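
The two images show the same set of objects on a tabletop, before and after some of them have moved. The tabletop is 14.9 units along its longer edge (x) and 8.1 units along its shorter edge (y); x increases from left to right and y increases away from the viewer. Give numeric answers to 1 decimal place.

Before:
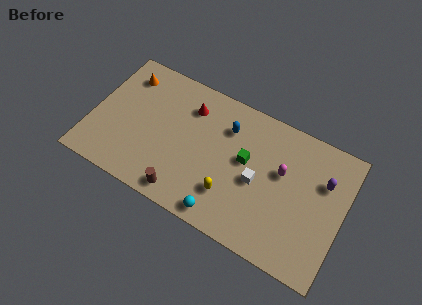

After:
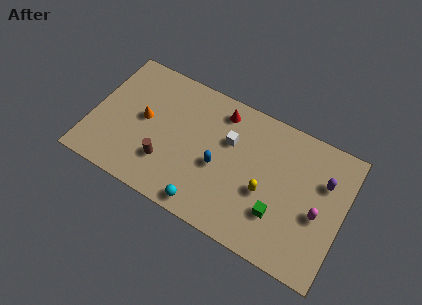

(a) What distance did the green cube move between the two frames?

3.1

From (9.1, 4.6) to (11.3, 2.4), the green cube covered √(2.2² + 2.2²) ≈ 3.1 units.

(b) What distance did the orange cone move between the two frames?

2.6

From (1.6, 6.5) to (3.0, 4.3), the orange cone covered √(1.4² + 2.2²) ≈ 2.6 units.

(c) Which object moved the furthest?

the green cube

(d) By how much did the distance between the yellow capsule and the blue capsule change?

-1.1

Before: roughly 3.9 units apart; after: 2.8. That's 1.1 units closer together.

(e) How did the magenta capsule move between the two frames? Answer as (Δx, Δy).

(2.3, -1.4)

The magenta capsule started near (11.2, 4.9) and ended near (13.5, 3.5).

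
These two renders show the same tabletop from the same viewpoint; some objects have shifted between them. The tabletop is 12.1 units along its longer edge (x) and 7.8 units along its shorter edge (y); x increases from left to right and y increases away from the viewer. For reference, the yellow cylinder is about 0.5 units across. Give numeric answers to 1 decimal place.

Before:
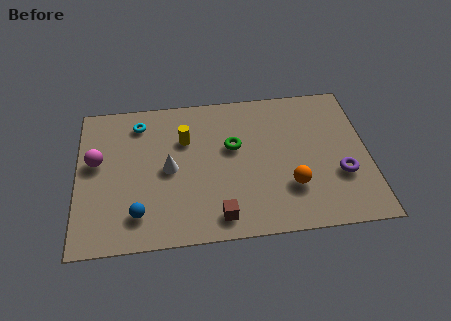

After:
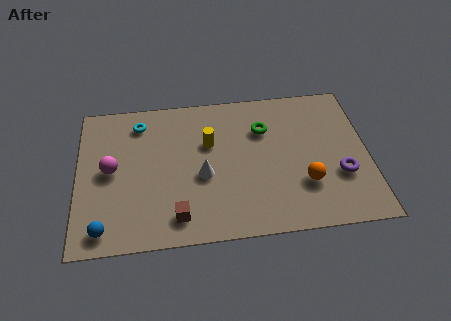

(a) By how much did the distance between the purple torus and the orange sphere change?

-0.6

They were about 2.1 units apart before and 1.5 after — 0.6 units closer together.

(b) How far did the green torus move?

1.5

The green torus was near (6.5, 4.7) before and (7.8, 5.5) after, so it travelled √(1.3² + 0.8²) ≈ 1.5 units.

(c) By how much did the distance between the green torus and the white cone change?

+0.6

They were about 2.8 units apart before and 3.4 after — 0.6 units further apart.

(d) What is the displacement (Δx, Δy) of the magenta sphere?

(0.6, -0.5)

From the two frames, the magenta sphere sits at roughly (0.8, 4.5) before and (1.4, 4.0) after.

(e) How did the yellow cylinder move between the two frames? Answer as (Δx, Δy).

(1.0, -0.3)

From the two frames, the yellow cylinder sits at roughly (4.5, 5.3) before and (5.5, 5.0) after.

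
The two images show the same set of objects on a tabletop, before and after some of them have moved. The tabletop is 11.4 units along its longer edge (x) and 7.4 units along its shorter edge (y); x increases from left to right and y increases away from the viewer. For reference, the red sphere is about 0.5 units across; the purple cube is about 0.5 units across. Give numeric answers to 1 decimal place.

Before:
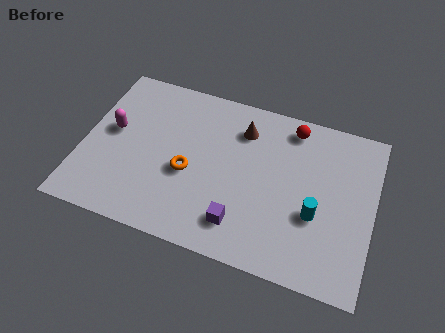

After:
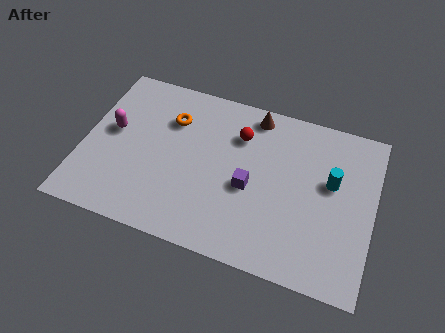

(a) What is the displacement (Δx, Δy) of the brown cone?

(0.4, 0.8)

The brown cone started near (6.1, 5.7) and ended near (6.5, 6.5).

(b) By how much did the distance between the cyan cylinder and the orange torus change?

+1.5

The distance was about 5.0 in the first image and 6.5 in the second, so they moved 1.5 units further apart.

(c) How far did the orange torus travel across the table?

2.4

From (4.2, 3.1) to (3.3, 5.3), the orange torus covered √(0.9² + 2.2²) ≈ 2.4 units.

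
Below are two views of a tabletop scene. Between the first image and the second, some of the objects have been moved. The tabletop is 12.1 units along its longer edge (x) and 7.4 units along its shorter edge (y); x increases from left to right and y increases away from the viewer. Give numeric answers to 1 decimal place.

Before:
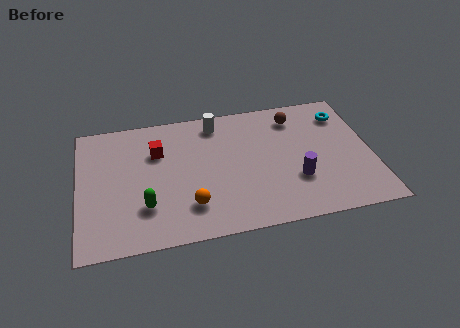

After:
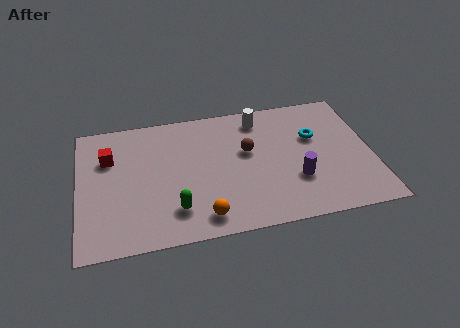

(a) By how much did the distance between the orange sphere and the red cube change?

+1.9

The distance was about 3.5 in the first image and 5.4 in the second, so they moved 1.9 units further apart.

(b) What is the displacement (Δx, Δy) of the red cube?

(-2.0, 0.0)

The red cube was at about (3.3, 5.1) and moved to about (1.3, 5.1).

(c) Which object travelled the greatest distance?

the brown sphere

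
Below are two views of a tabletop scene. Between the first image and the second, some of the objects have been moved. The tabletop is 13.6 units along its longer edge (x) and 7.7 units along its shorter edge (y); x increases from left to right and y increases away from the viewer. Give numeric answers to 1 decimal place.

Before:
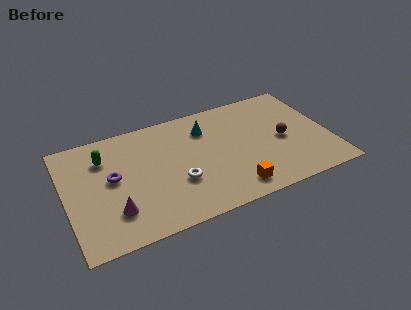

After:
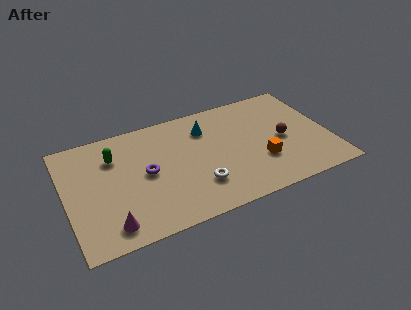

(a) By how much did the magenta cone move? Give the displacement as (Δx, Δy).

(-0.3, -0.8)

The magenta cone started near (2.3, 2.0) and ended near (2.0, 1.2).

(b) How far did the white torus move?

1.2

From (5.6, 2.7) to (6.6, 2.1), the white torus covered √(1.0² + 0.6²) ≈ 1.2 units.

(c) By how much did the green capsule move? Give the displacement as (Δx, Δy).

(0.5, -0.1)

The green capsule was at about (2.1, 5.7) and moved to about (2.6, 5.6).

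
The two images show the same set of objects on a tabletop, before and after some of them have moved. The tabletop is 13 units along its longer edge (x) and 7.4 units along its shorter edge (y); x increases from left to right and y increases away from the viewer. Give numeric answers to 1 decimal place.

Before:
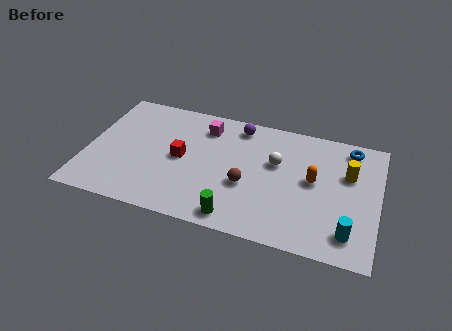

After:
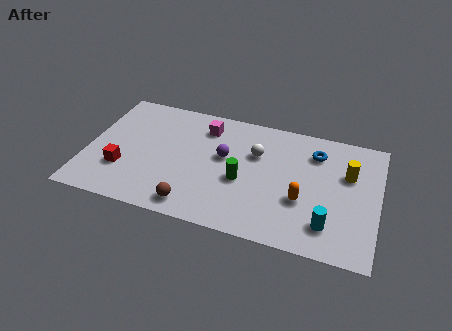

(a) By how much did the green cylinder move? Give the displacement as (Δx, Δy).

(0.1, 2.2)

The green cylinder started near (6.9, 0.9) and ended near (7.0, 3.1).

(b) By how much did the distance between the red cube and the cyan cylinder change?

+1.3

Before: roughly 7.9 units apart; after: 9.2. That's 1.3 units further apart.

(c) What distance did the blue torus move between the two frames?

1.7

The blue torus was near (11.6, 6.4) before and (10.1, 5.7) after, so it travelled √(1.5² + 0.7²) ≈ 1.7 units.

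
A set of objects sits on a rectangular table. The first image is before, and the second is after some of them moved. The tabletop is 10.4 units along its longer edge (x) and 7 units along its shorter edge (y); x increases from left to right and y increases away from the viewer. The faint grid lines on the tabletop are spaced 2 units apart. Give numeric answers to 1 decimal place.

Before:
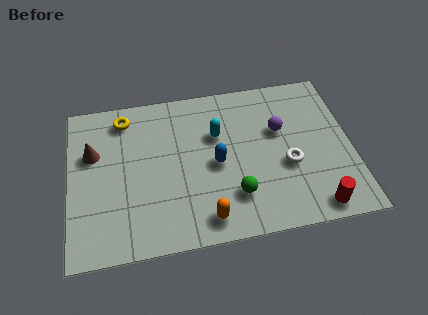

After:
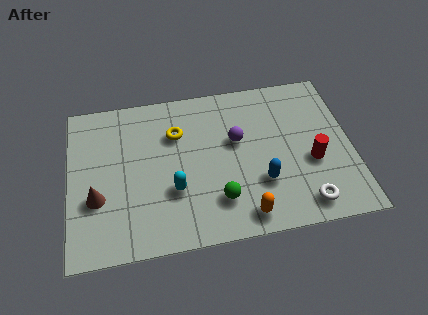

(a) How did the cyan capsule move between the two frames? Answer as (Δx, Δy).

(-1.7, -2.2)

The cyan capsule was at about (5.5, 4.6) and moved to about (3.8, 2.4).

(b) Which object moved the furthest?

the cyan capsule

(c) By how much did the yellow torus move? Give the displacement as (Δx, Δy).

(1.9, -1.0)

The yellow torus started near (2.1, 5.9) and ended near (4.0, 4.9).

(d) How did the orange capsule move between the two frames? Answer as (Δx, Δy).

(1.4, -0.1)

From the two frames, the orange capsule sits at roughly (4.9, 1.0) before and (6.3, 0.9) after.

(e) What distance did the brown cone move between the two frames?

2.0

The brown cone moved from about (0.9, 4.5) to (1.0, 2.5), a distance of √(0.1² + 2.0²) ≈ 2.0.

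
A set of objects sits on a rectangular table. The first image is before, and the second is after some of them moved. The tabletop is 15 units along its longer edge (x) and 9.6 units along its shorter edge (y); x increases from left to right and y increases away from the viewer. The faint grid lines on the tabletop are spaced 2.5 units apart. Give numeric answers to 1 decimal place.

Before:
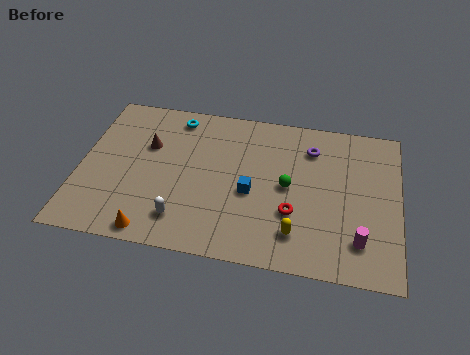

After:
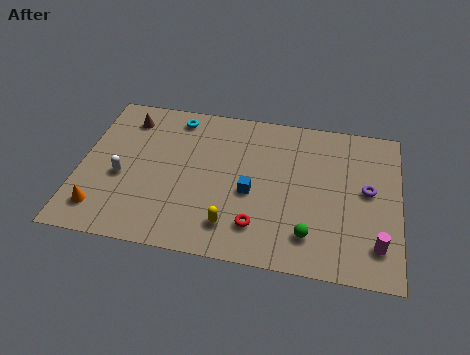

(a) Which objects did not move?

the blue cube and the cyan torus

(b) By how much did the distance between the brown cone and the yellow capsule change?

-0.4

They were about 8.3 units apart before and 7.9 after — 0.4 units closer together.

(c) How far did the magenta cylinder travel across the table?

0.8

From (13.2, 2.1) to (14.0, 2.0), the magenta cylinder covered √(0.8² + 0.1²) ≈ 0.8 units.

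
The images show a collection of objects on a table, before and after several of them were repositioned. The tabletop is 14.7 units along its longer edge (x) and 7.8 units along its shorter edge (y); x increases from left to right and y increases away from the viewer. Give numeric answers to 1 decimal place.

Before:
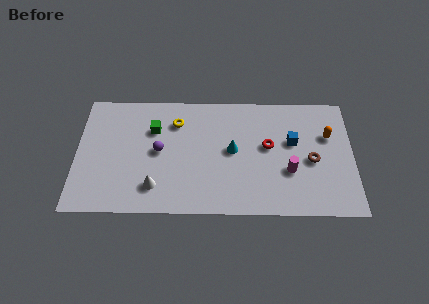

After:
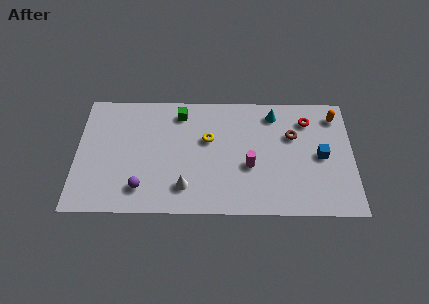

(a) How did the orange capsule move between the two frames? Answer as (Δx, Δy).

(0.4, 1.3)

The orange capsule started near (13.4, 5.1) and ended near (13.8, 6.4).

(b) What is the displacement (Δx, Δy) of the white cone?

(1.6, 0.0)

From the two frames, the white cone sits at roughly (4.2, 1.7) before and (5.8, 1.7) after.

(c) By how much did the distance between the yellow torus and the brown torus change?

-3.1

The distance was about 7.6 in the first image and 4.5 in the second, so they moved 3.1 units closer together.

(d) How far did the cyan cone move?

3.3

From (8.3, 4.1) to (10.5, 6.5), the cyan cone covered √(2.2² + 2.4²) ≈ 3.3 units.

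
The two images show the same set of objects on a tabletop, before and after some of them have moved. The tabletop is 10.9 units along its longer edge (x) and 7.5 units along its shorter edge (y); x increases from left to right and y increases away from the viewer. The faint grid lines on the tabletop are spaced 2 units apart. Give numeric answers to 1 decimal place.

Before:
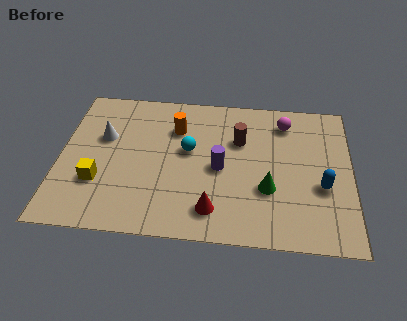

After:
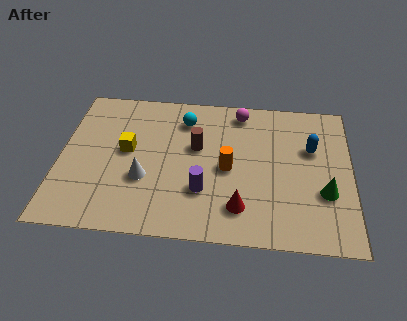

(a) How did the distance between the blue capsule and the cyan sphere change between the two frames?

-0.3

They were about 5.2 units apart before and 4.9 after — 0.3 units closer together.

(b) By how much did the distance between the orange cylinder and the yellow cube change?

-0.3

They were about 4.1 units apart before and 3.8 after — 0.3 units closer together.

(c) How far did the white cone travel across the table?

2.6

The white cone was near (1.6, 4.7) before and (3.2, 2.7) after, so it travelled √(1.6² + 2.0²) ≈ 2.6 units.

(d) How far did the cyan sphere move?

1.6

The cyan sphere moved from about (4.8, 4.3) to (4.6, 5.9), a distance of √(0.2² + 1.6²) ≈ 1.6.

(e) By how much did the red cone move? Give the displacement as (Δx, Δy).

(1.0, 0.2)

The red cone started near (5.8, 1.4) and ended near (6.8, 1.6).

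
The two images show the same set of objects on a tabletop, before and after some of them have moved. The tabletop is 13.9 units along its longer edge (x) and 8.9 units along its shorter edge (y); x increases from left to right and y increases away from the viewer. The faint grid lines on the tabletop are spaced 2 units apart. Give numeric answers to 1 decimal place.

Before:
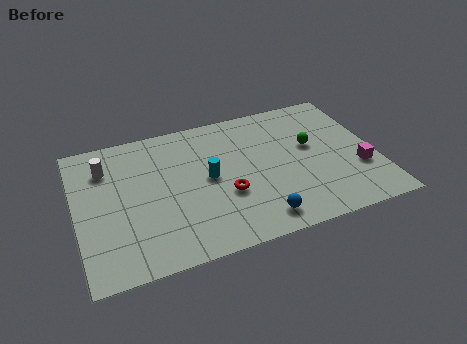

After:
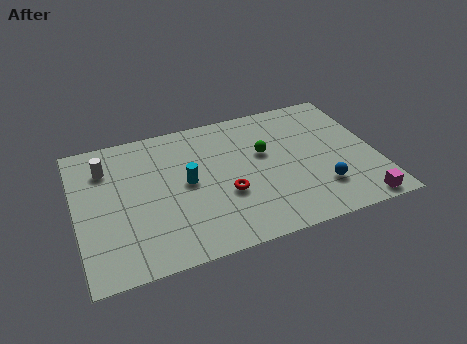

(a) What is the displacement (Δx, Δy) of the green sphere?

(-2.2, 0.2)

From the two frames, the green sphere sits at roughly (11.0, 5.2) before and (8.8, 5.4) after.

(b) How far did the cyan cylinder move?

1.0

The cyan cylinder was near (6.1, 4.6) before and (5.1, 4.6) after, so it travelled √(1.0² + 0.0²) ≈ 1.0 units.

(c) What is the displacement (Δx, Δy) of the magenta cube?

(-0.3, -2.2)

From the two frames, the magenta cube sits at roughly (13.0, 3.0) before and (12.7, 0.8) after.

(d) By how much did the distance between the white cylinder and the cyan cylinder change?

-0.9

The distance was about 5.1 in the first image and 4.2 in the second, so they moved 0.9 units closer together.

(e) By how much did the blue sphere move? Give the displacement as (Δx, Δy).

(3.0, 1.0)

The blue sphere started near (8.1, 1.3) and ended near (11.1, 2.3).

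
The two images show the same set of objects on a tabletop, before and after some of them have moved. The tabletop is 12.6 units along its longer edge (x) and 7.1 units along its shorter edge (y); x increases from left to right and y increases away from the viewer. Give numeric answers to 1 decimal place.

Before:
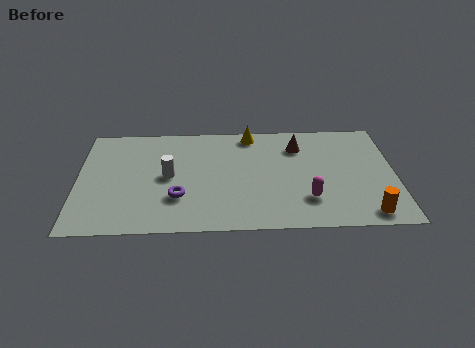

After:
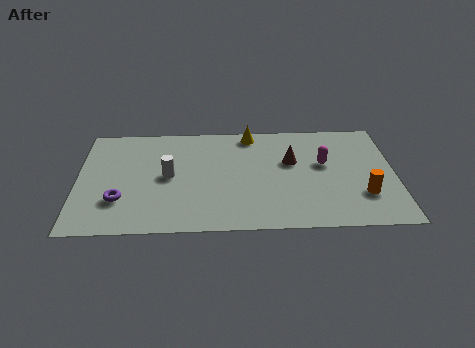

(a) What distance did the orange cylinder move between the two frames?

1.2

From (11.4, 0.9) to (11.3, 2.1), the orange cylinder covered √(0.1² + 1.2²) ≈ 1.2 units.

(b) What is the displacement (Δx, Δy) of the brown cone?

(-0.3, -1.0)

The brown cone started near (8.8, 5.4) and ended near (8.5, 4.4).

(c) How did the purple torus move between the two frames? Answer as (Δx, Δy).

(-2.3, -0.1)

The purple torus was at about (4.0, 2.2) and moved to about (1.7, 2.1).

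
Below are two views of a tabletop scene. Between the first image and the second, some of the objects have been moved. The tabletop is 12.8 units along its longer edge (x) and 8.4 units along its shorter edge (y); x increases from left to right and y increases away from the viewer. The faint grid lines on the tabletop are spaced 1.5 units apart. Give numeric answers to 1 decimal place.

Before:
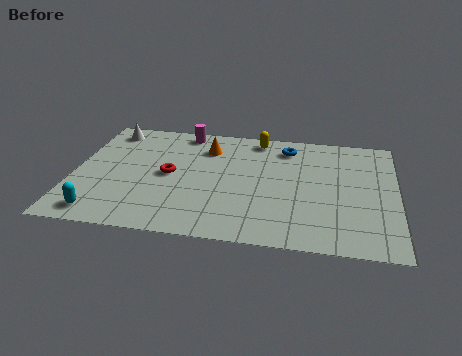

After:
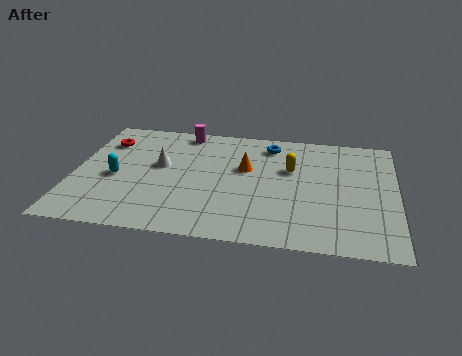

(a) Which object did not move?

the magenta cylinder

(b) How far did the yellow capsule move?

2.5

From (7.2, 7.4) to (8.6, 5.3), the yellow capsule covered √(1.4² + 2.1²) ≈ 2.5 units.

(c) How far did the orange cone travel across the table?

2.1

The orange cone moved from about (5.2, 6.4) to (6.8, 5.1), a distance of √(1.6² + 1.3²) ≈ 2.1.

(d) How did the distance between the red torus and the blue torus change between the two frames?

+1.3

The distance was about 5.3 in the first image and 6.6 in the second, so they moved 1.3 units further apart.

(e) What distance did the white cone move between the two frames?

3.3

From (1.2, 7.2) to (3.4, 4.8), the white cone covered √(2.2² + 2.4²) ≈ 3.3 units.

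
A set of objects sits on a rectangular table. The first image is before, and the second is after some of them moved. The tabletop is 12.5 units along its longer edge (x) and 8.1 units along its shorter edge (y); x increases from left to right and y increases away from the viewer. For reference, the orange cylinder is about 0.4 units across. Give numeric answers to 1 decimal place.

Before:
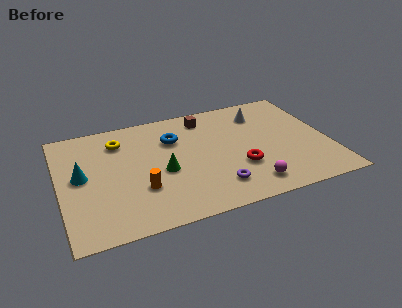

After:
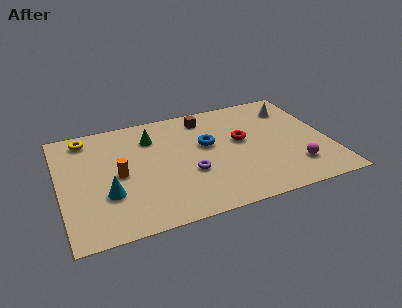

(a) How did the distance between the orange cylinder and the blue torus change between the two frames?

+0.7

The distance was about 3.6 in the first image and 4.3 in the second, so they moved 0.7 units further apart.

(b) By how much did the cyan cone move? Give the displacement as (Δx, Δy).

(1.1, -1.6)

The cyan cone was at about (1.0, 4.3) and moved to about (2.1, 2.7).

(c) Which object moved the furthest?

the green cone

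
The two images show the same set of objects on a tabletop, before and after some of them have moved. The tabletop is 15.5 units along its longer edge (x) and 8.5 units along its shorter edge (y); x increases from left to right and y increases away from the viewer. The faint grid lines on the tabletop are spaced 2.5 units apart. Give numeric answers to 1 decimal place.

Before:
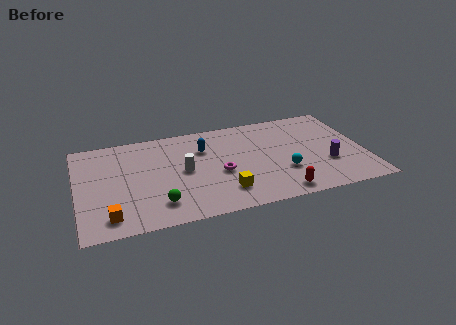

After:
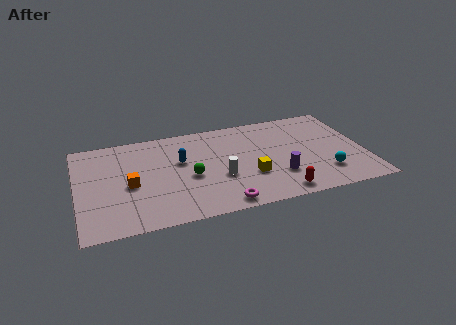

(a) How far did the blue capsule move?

1.5

The blue capsule was near (6.9, 6.0) before and (5.6, 5.2) after, so it travelled √(1.3² + 0.8²) ≈ 1.5 units.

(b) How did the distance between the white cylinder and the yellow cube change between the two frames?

-1.5

The distance was about 3.1 in the first image and 1.6 in the second, so they moved 1.5 units closer together.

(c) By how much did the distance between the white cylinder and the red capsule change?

-2.2

They were about 5.9 units apart before and 3.7 after — 2.2 units closer together.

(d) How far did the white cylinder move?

2.2

From (5.7, 4.3) to (7.6, 3.2), the white cylinder covered √(1.9² + 1.1²) ≈ 2.2 units.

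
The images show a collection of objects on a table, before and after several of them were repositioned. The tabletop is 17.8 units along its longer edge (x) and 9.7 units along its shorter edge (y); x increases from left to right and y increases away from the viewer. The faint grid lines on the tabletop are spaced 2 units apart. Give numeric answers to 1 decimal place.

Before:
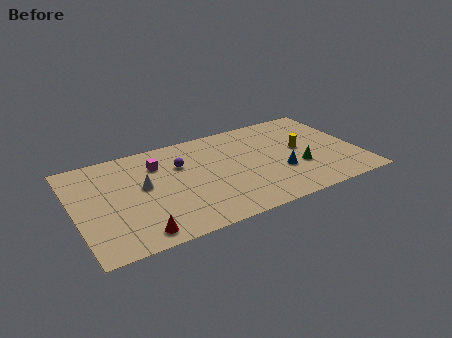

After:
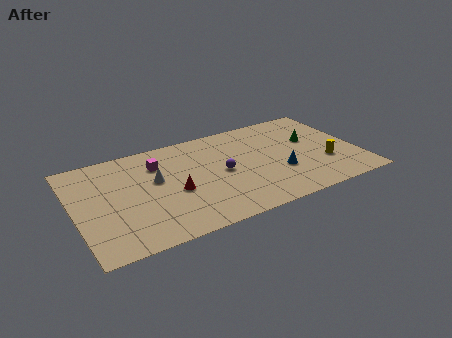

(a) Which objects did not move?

the blue cone and the magenta cube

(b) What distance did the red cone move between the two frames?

3.9

From (3.5, 1.2) to (6.1, 4.1), the red cone covered √(2.6² + 2.9²) ≈ 3.9 units.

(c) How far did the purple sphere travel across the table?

3.0

The purple sphere was near (6.8, 6.6) before and (9.2, 4.8) after, so it travelled √(2.4² + 1.8²) ≈ 3.0 units.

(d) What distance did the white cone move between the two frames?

0.9

From (4.3, 5.4) to (5.1, 5.7), the white cone covered √(0.8² + 0.3²) ≈ 0.9 units.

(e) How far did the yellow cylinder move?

2.4

The yellow cylinder was near (14.3, 5.2) before and (15.6, 3.2) after, so it travelled √(1.3² + 2.0²) ≈ 2.4 units.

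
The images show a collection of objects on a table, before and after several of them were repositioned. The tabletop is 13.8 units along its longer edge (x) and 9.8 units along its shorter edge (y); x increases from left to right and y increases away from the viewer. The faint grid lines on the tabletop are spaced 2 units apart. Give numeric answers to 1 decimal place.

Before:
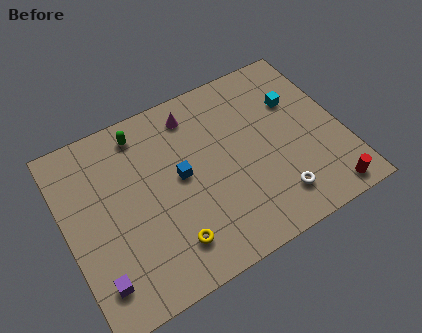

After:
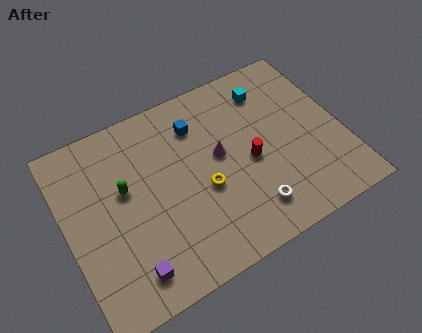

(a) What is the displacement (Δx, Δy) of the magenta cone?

(0.9, -2.8)

The magenta cone was at about (6.8, 8.2) and moved to about (7.7, 5.4).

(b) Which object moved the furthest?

the red cylinder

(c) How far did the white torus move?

1.3

The white torus moved from about (10.0, 1.9) to (8.7, 1.9), a distance of √(1.3² + 0.0²) ≈ 1.3.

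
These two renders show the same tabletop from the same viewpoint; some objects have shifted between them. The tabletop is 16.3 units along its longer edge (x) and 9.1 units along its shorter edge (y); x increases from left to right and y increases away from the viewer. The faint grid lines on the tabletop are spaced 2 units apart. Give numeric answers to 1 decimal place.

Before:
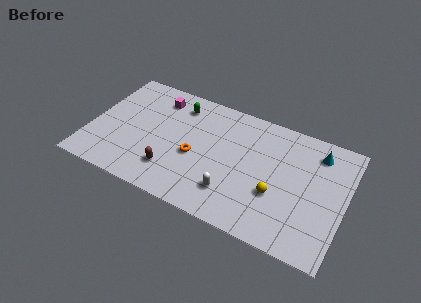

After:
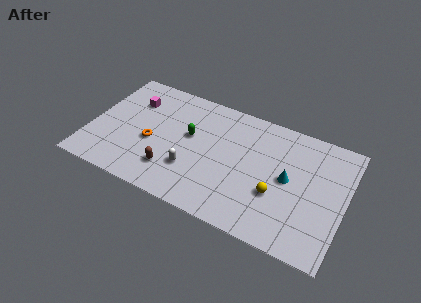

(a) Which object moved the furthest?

the cyan cone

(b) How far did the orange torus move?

2.8

The orange torus moved from about (6.8, 3.9) to (4.0, 3.8), a distance of √(2.8² + 0.1²) ≈ 2.8.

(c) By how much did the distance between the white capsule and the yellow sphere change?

+2.5

Before: roughly 2.9 units apart; after: 5.4. That's 2.5 units further apart.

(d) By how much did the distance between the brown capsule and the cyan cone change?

-2.6

Before: roughly 10.2 units apart; after: 7.6. That's 2.6 units closer together.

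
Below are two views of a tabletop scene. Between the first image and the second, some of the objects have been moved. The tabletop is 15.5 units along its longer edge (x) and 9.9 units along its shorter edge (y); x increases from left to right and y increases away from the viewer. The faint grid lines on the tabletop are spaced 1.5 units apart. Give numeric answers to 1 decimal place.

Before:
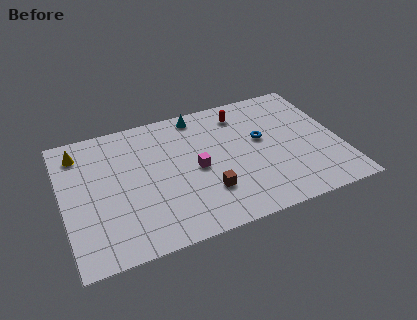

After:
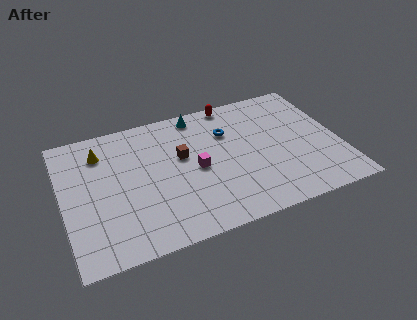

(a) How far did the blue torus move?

2.2

The blue torus moved from about (11.2, 5.7) to (9.4, 6.9), a distance of √(1.8² + 1.2²) ≈ 2.2.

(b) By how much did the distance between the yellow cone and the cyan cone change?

-1.1

Before: roughly 6.8 units apart; after: 5.7. That's 1.1 units closer together.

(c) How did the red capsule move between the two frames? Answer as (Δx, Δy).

(-0.4, 1.0)

The red capsule started near (10.3, 8.1) and ended near (9.9, 9.1).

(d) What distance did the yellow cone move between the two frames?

1.3

The yellow cone moved from about (1.1, 8.1) to (2.3, 7.7), a distance of √(1.2² + 0.4²) ≈ 1.3.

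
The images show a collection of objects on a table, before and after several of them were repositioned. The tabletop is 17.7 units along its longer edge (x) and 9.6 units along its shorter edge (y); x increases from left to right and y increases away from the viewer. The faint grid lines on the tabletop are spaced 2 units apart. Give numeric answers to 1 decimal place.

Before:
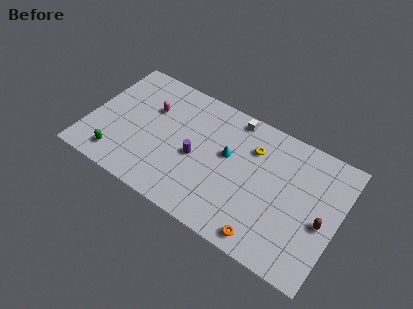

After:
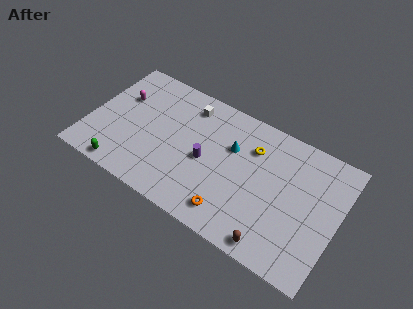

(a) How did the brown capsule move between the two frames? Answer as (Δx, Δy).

(-2.9, -3.2)

The brown capsule started near (16.7, 4.2) and ended near (13.8, 1.0).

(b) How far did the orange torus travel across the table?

2.5

The orange torus was near (13.2, 1.1) before and (10.7, 1.6) after, so it travelled √(2.5² + 0.5²) ≈ 2.5 units.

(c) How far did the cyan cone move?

0.7

The cyan cone was near (9.8, 5.6) before and (10.0, 6.3) after, so it travelled √(0.2² + 0.7²) ≈ 0.7 units.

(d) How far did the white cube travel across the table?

3.3

The white cube moved from about (9.8, 8.6) to (6.6, 7.9), a distance of √(3.2² + 0.7²) ≈ 3.3.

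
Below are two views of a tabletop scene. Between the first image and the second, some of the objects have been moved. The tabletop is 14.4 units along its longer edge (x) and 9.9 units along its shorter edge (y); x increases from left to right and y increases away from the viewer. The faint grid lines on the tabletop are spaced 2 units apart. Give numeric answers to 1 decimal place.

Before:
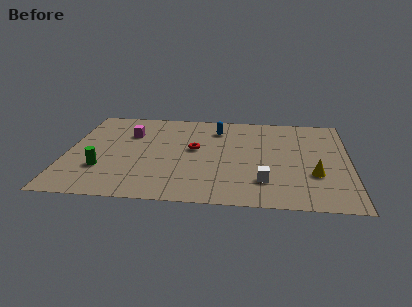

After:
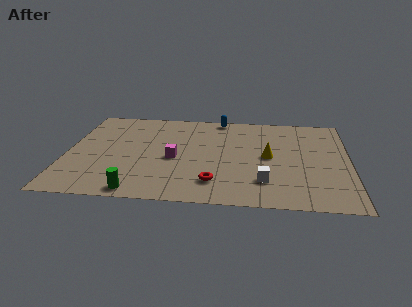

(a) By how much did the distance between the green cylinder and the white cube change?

-1.7

Before: roughly 8.2 units apart; after: 6.5. That's 1.7 units closer together.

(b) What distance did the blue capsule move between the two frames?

1.3

From (7.6, 7.8) to (7.7, 9.1), the blue capsule covered √(0.1² + 1.3²) ≈ 1.3 units.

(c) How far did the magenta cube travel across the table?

3.5

The magenta cube was near (3.1, 6.9) before and (5.5, 4.4) after, so it travelled √(2.4² + 2.5²) ≈ 3.5 units.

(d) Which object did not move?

the white cube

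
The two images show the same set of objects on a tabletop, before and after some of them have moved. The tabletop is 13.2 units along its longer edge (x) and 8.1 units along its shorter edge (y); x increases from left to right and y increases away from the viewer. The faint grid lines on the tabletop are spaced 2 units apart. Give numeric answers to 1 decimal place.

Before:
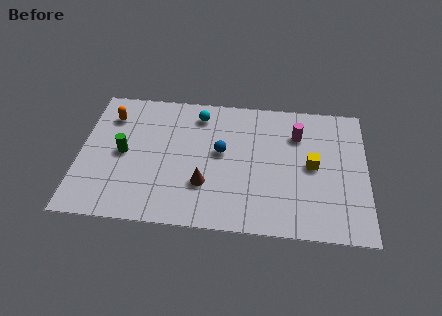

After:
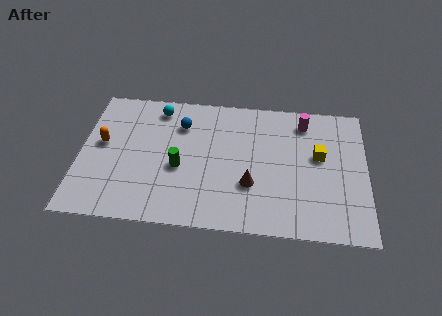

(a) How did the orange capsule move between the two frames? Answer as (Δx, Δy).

(-0.3, -1.7)

The orange capsule was at about (1.3, 6.2) and moved to about (1.0, 4.5).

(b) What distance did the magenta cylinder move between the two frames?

0.9

The magenta cylinder was near (10.0, 5.9) before and (10.3, 6.7) after, so it travelled √(0.3² + 0.8²) ≈ 0.9 units.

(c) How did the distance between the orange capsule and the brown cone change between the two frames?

+1.3

The distance was about 5.8 in the first image and 7.1 in the second, so they moved 1.3 units further apart.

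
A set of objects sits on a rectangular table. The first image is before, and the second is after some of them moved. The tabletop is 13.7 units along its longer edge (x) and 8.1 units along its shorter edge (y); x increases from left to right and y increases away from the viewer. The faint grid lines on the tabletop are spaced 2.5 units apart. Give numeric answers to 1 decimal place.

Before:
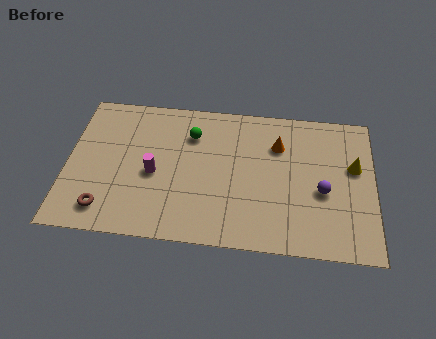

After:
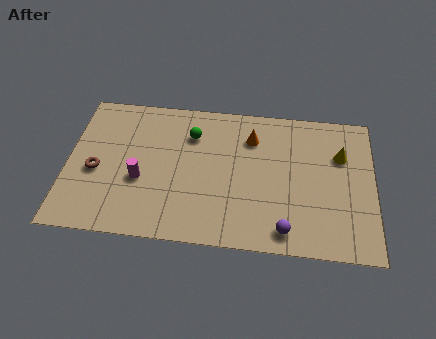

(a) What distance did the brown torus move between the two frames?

2.2

From (1.8, 1.4) to (1.3, 3.5), the brown torus covered √(0.5² + 2.1²) ≈ 2.2 units.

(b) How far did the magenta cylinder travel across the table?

0.7

The magenta cylinder moved from about (3.9, 3.6) to (3.3, 3.2), a distance of √(0.6² + 0.4²) ≈ 0.7.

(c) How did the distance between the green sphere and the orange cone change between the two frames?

-1.2

Before: roughly 3.9 units apart; after: 2.7. That's 1.2 units closer together.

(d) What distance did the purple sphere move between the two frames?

2.8

From (11.4, 3.4) to (9.8, 1.1), the purple sphere covered √(1.6² + 2.3²) ≈ 2.8 units.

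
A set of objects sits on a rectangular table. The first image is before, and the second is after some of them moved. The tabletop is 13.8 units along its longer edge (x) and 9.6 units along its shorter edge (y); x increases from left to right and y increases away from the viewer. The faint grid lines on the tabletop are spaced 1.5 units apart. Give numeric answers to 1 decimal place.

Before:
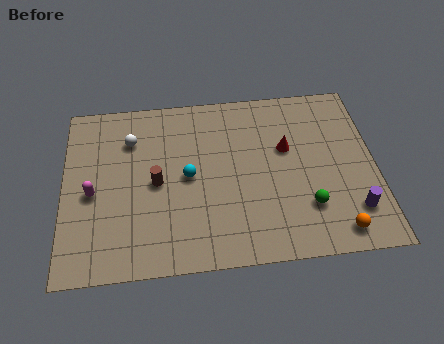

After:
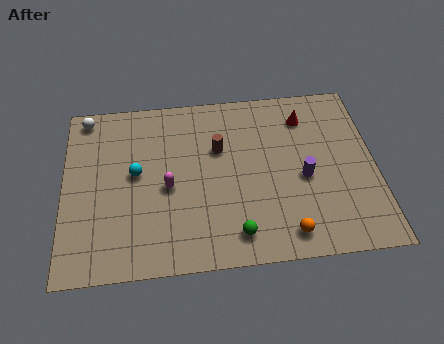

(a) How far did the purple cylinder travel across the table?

2.9

The purple cylinder was near (12.7, 2.2) before and (10.6, 4.2) after, so it travelled √(2.1² + 2.0²) ≈ 2.9 units.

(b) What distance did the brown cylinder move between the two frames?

3.2

The brown cylinder moved from about (4.1, 4.6) to (6.9, 6.2), a distance of √(2.8² + 1.6²) ≈ 3.2.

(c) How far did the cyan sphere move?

2.3

From (5.5, 4.8) to (3.2, 5.2), the cyan sphere covered √(2.3² + 0.4²) ≈ 2.3 units.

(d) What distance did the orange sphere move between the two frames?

2.2

From (11.9, 1.2) to (9.7, 1.3), the orange sphere covered √(2.2² + 0.1²) ≈ 2.2 units.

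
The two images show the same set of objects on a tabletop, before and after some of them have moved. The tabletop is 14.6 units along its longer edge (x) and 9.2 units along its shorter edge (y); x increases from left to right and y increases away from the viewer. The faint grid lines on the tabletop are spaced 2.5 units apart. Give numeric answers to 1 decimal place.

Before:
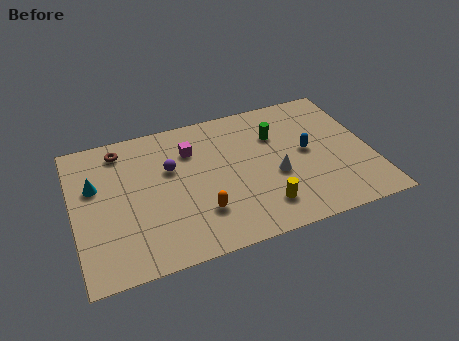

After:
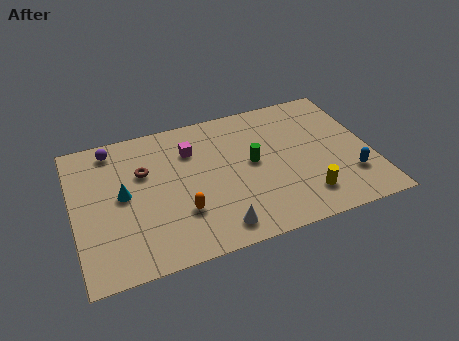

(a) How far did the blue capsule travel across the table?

3.0

The blue capsule moved from about (11.5, 4.8) to (13.4, 2.5), a distance of √(1.9² + 2.3²) ≈ 3.0.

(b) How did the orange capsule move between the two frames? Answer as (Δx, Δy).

(-0.9, 0.3)

The orange capsule was at about (6.0, 2.5) and moved to about (5.1, 2.8).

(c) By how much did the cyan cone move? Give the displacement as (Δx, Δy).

(1.3, -1.0)

The cyan cone started near (1.1, 5.8) and ended near (2.4, 4.8).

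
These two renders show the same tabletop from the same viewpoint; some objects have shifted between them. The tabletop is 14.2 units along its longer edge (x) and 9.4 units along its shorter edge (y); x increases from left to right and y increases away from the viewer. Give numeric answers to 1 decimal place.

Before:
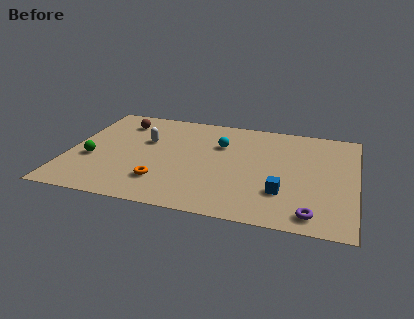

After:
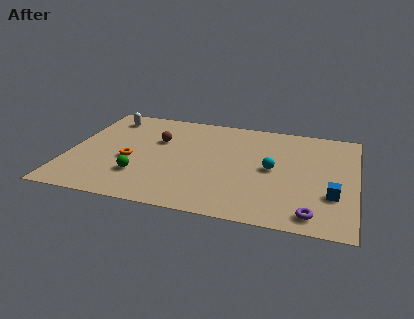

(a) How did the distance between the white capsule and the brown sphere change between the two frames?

+1.1

Before: roughly 2.1 units apart; after: 3.2. That's 1.1 units further apart.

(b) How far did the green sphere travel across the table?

2.7

From (1.2, 3.6) to (3.7, 2.6), the green sphere covered √(2.5² + 1.0²) ≈ 2.7 units.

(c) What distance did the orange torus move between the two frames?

2.3

The orange torus moved from about (4.8, 2.3) to (3.1, 3.9), a distance of √(1.7² + 1.6²) ≈ 2.3.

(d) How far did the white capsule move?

2.8

The white capsule moved from about (3.7, 5.9) to (1.6, 7.8), a distance of √(2.1² + 1.9²) ≈ 2.8.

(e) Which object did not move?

the purple torus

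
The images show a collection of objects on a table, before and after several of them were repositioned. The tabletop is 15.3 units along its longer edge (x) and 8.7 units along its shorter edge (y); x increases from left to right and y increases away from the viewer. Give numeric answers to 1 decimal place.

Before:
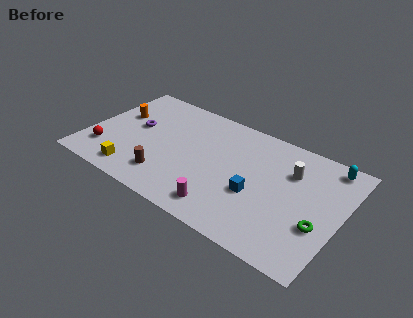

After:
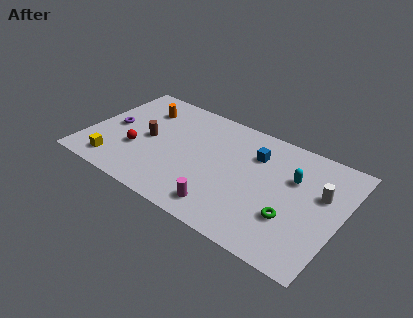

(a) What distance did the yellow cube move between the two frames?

1.2

From (3.3, 1.3) to (2.1, 1.4), the yellow cube covered √(1.2² + 0.1²) ≈ 1.2 units.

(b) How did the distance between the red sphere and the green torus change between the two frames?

-3.4

They were about 12.9 units apart before and 9.5 after — 3.4 units closer together.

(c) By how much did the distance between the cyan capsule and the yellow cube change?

-1.5

They were about 12.6 units apart before and 11.1 after — 1.5 units closer together.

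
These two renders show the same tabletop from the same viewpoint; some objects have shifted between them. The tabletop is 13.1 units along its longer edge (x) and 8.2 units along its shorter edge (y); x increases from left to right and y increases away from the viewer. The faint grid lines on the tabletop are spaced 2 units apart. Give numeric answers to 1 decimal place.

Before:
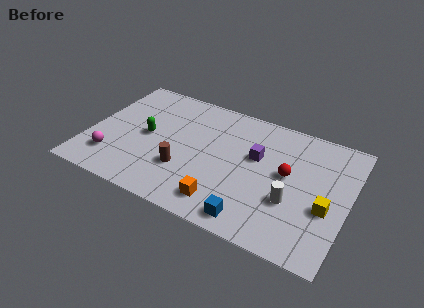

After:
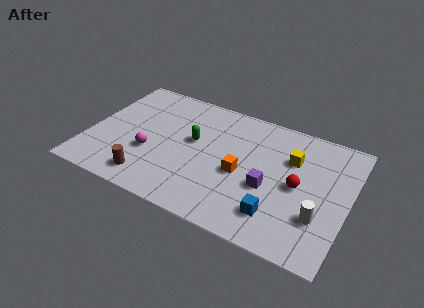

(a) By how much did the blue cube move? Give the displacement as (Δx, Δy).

(1.1, 0.8)

The blue cube was at about (8.7, 1.0) and moved to about (9.8, 1.8).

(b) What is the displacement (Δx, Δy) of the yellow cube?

(-2.0, 2.4)

From the two frames, the yellow cube sits at roughly (12.1, 3.2) before and (10.1, 5.6) after.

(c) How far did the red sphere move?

0.8

The red sphere was near (10.0, 4.5) before and (10.6, 4.0) after, so it travelled √(0.6² + 0.5²) ≈ 0.8 units.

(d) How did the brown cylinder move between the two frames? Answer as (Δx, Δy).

(-1.6, -1.3)

The brown cylinder was at about (5.0, 2.6) and moved to about (3.4, 1.3).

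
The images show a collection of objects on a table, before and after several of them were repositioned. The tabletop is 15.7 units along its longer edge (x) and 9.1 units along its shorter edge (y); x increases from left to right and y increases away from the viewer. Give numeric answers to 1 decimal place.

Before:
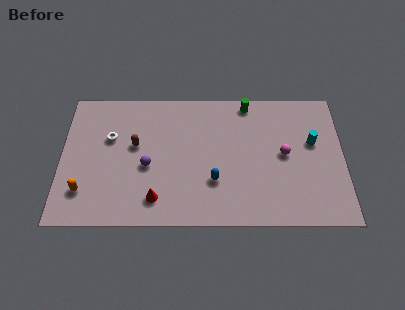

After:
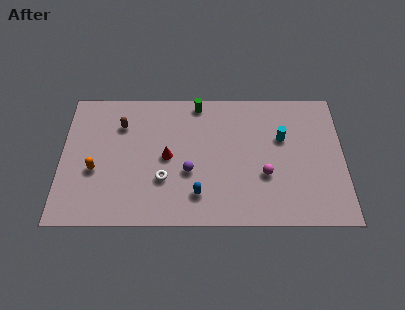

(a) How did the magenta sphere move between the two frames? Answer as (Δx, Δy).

(-1.1, -1.4)

The magenta sphere started near (12.4, 4.7) and ended near (11.3, 3.3).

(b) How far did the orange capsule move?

1.5

From (1.3, 2.2) to (1.9, 3.6), the orange capsule covered √(0.6² + 1.4²) ≈ 1.5 units.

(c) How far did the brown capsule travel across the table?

1.6

The brown capsule moved from about (4.1, 5.3) to (3.3, 6.7), a distance of √(0.8² + 1.4²) ≈ 1.6.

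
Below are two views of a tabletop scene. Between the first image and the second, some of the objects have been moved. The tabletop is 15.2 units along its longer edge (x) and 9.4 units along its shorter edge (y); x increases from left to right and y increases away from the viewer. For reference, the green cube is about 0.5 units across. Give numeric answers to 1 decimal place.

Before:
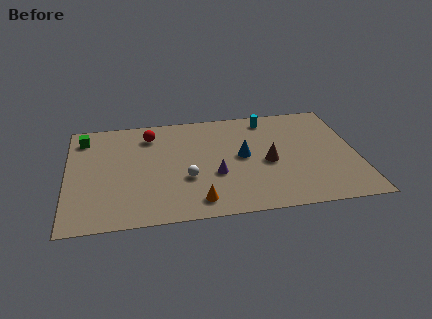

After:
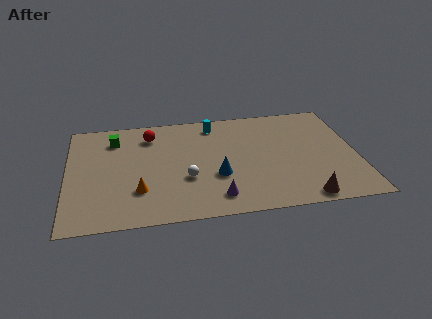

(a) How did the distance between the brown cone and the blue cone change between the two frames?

+3.6

The distance was about 1.5 in the first image and 5.1 in the second, so they moved 3.6 units further apart.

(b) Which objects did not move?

the white sphere and the red sphere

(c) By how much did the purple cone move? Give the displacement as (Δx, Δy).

(0.0, -1.9)

From the two frames, the purple cone sits at roughly (7.7, 3.5) before and (7.7, 1.6) after.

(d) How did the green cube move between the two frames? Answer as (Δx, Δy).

(1.6, -0.3)

From the two frames, the green cube sits at roughly (0.9, 7.7) before and (2.5, 7.4) after.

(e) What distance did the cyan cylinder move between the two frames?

2.9

The cyan cylinder moved from about (10.7, 8.1) to (7.8, 8.0), a distance of √(2.9² + 0.1²) ≈ 2.9.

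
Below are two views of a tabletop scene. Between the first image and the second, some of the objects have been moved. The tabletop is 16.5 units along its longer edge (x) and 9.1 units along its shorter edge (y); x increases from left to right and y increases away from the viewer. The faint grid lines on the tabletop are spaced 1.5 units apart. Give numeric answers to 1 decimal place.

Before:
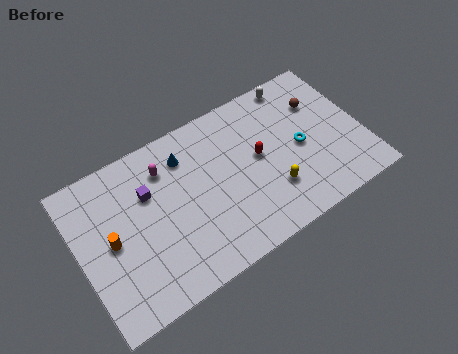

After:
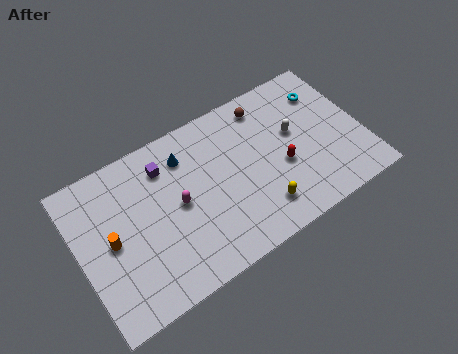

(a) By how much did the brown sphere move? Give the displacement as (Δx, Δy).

(-3.0, 1.3)

From the two frames, the brown sphere sits at roughly (14.4, 6.4) before and (11.4, 7.7) after.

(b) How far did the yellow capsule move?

1.1

From (10.9, 2.6) to (10.1, 1.9), the yellow capsule covered √(0.8² + 0.7²) ≈ 1.1 units.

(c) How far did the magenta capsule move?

2.4

From (5.3, 7.0) to (5.7, 4.6), the magenta capsule covered √(0.4² + 2.4²) ≈ 2.4 units.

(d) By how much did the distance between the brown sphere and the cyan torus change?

+0.9

The distance was about 2.6 in the first image and 3.5 in the second, so they moved 0.9 units further apart.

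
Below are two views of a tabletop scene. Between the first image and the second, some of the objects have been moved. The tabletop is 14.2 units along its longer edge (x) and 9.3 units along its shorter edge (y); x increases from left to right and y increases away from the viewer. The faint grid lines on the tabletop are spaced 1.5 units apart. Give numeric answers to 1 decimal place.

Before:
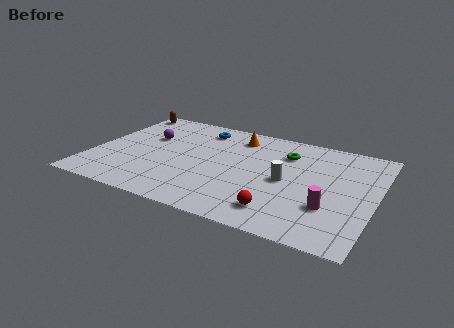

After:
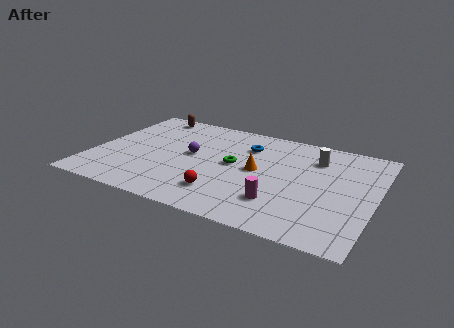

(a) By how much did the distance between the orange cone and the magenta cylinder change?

-4.2

The distance was about 7.0 in the first image and 2.8 in the second, so they moved 4.2 units closer together.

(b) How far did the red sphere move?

2.9

The red sphere was near (9.8, 1.7) before and (6.9, 2.1) after, so it travelled √(2.9² + 0.4²) ≈ 2.9 units.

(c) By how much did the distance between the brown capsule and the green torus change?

-2.8

They were about 8.8 units apart before and 6.0 after — 2.8 units closer together.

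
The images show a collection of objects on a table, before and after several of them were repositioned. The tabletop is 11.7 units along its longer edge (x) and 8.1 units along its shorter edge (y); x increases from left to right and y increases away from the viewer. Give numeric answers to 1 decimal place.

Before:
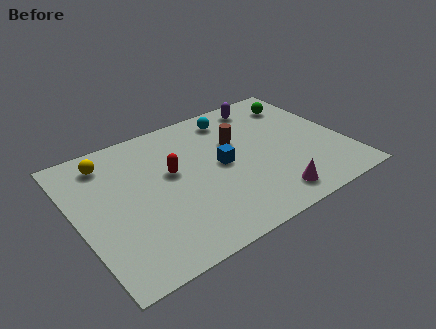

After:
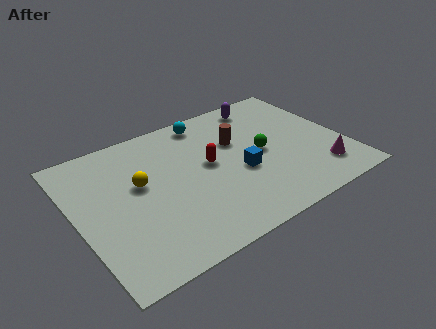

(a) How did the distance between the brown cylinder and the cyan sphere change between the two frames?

+0.5

The distance was about 1.6 in the first image and 2.1 in the second, so they moved 0.5 units further apart.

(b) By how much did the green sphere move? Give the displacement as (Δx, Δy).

(-2.2, -2.4)

From the two frames, the green sphere sits at roughly (10.3, 6.4) before and (8.1, 4.0) after.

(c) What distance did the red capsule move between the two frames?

1.6

From (4.2, 4.7) to (5.8, 4.4), the red capsule covered √(1.6² + 0.3²) ≈ 1.6 units.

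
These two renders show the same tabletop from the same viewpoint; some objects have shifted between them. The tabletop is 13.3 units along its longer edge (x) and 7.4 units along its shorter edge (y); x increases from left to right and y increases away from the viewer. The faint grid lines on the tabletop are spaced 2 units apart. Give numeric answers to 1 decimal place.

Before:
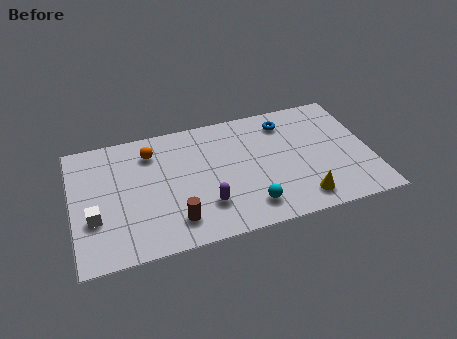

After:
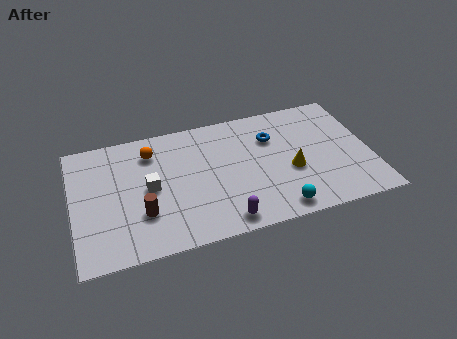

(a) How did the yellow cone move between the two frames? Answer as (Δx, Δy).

(-0.3, 1.8)

From the two frames, the yellow cone sits at roughly (10.0, 1.2) before and (9.7, 3.0) after.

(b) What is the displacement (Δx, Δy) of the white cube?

(2.5, 1.1)

From the two frames, the white cube sits at roughly (0.9, 2.6) before and (3.4, 3.7) after.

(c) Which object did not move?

the orange sphere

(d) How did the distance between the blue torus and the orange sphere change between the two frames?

-0.7

Before: roughly 6.1 units apart; after: 5.4. That's 0.7 units closer together.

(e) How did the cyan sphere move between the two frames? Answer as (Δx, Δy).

(1.2, -0.5)

From the two frames, the cyan sphere sits at roughly (7.7, 1.4) before and (8.9, 0.9) after.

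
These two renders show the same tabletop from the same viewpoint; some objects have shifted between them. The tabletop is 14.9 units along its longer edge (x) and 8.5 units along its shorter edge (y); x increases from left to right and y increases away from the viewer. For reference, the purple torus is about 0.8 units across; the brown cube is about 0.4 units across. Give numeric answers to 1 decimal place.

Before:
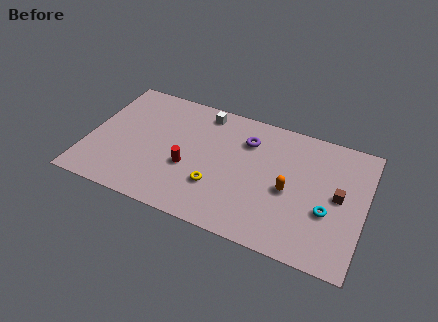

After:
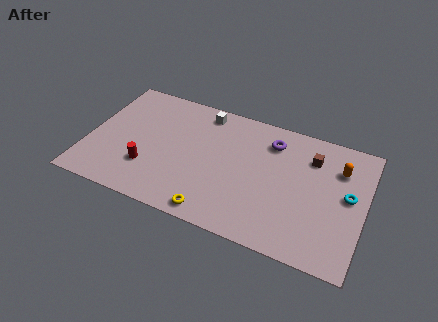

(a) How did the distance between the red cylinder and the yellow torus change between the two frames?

+2.4

Before: roughly 1.7 units apart; after: 4.1. That's 2.4 units further apart.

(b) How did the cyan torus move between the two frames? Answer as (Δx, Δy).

(1.0, 1.4)

The cyan torus started near (13.0, 3.2) and ended near (14.0, 4.6).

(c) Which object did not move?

the white cube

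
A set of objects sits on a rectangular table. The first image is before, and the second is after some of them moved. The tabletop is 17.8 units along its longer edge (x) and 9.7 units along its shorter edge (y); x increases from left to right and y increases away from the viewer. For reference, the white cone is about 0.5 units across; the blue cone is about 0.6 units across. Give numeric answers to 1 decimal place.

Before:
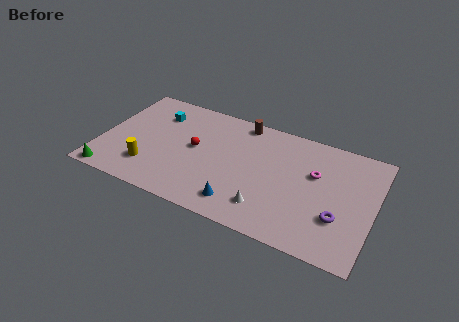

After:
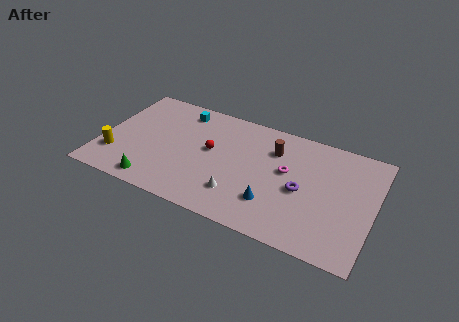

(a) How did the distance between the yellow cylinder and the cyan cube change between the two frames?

+1.8

They were about 4.9 units apart before and 6.7 after — 1.8 units further apart.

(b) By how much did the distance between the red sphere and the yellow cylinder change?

+2.7

They were about 3.9 units apart before and 6.6 after — 2.7 units further apart.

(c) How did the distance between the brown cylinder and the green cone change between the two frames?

-1.7

They were about 11.0 units apart before and 9.3 after — 1.7 units closer together.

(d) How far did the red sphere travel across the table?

1.0

From (6.1, 5.2) to (7.1, 5.4), the red sphere covered √(1.0² + 0.2²) ≈ 1.0 units.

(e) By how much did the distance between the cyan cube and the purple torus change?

-3.9

Before: roughly 13.1 units apart; after: 9.2. That's 3.9 units closer together.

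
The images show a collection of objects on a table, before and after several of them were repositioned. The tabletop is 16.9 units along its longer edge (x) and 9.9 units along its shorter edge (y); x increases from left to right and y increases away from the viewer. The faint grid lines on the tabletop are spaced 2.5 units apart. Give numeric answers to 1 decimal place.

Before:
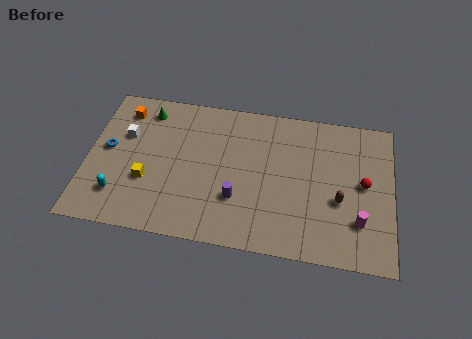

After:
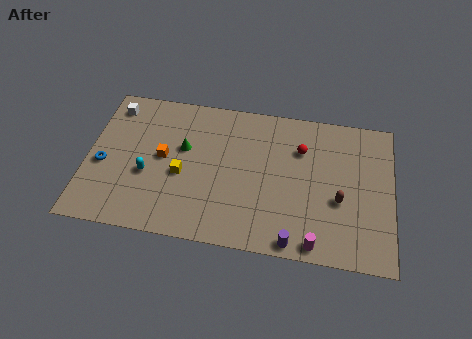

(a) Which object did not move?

the brown capsule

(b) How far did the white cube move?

2.1

The white cube moved from about (2.0, 6.4) to (1.2, 8.3), a distance of √(0.8² + 1.9²) ≈ 2.1.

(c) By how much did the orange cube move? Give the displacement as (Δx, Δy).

(2.4, -2.9)

From the two frames, the orange cube sits at roughly (1.8, 8.1) before and (4.2, 5.2) after.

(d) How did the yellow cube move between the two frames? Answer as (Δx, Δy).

(1.9, 0.7)

From the two frames, the yellow cube sits at roughly (3.4, 3.5) before and (5.3, 4.2) after.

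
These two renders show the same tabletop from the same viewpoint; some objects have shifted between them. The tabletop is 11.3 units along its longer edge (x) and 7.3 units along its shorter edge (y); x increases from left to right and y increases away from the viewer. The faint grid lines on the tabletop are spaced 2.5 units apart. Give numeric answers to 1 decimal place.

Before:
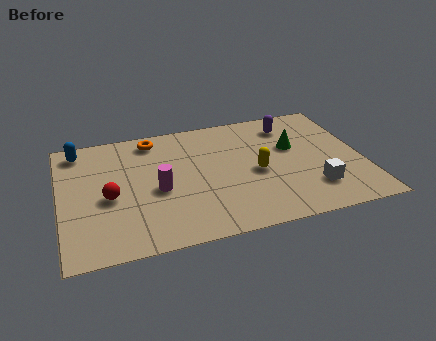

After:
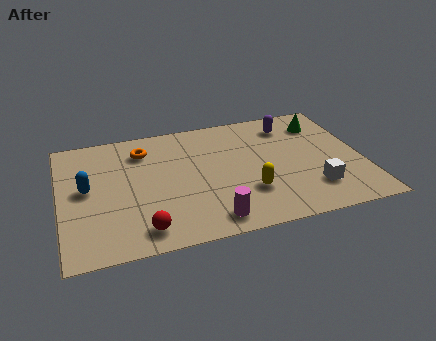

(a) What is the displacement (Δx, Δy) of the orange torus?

(-0.4, -0.6)

From the two frames, the orange torus sits at roughly (3.6, 6.3) before and (3.2, 5.7) after.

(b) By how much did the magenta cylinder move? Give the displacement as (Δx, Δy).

(1.8, -2.2)

From the two frames, the magenta cylinder sits at roughly (3.6, 3.2) before and (5.4, 1.0) after.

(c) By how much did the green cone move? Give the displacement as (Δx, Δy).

(1.2, 1.2)

From the two frames, the green cone sits at roughly (8.8, 4.5) before and (10.0, 5.7) after.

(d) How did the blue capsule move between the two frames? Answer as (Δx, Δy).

(0.2, -2.4)

The blue capsule started near (0.8, 6.3) and ended near (1.0, 3.9).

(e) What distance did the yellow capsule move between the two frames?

1.2

The yellow capsule was near (7.3, 3.3) before and (6.9, 2.2) after, so it travelled √(0.4² + 1.1²) ≈ 1.2 units.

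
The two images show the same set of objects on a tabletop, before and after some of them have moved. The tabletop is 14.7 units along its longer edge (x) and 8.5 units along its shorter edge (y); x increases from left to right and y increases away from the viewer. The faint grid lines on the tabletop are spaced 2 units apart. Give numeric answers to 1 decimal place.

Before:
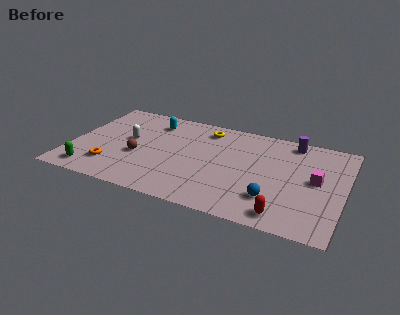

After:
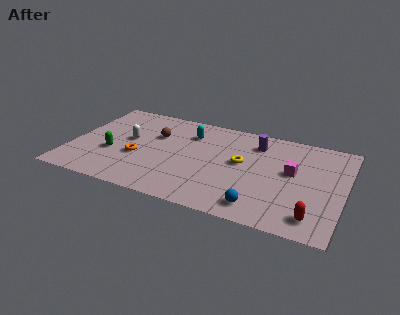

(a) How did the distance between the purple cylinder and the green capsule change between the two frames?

-3.8

The distance was about 12.1 in the first image and 8.3 in the second, so they moved 3.8 units closer together.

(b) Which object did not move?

the white capsule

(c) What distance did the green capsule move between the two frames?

2.2

From (1.4, 1.2) to (2.3, 3.2), the green capsule covered √(0.9² + 2.0²) ≈ 2.2 units.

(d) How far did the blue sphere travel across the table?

1.1

The blue sphere was near (11.1, 2.2) before and (10.5, 1.3) after, so it travelled √(0.6² + 0.9²) ≈ 1.1 units.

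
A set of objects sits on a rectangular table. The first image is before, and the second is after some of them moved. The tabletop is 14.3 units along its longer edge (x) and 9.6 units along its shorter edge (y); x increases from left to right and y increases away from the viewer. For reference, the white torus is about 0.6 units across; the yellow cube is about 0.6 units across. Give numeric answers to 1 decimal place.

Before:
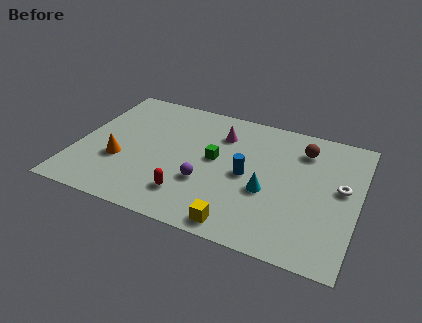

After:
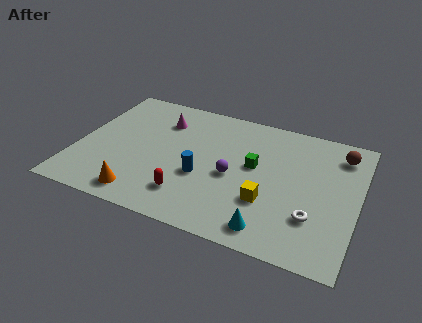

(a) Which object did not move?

the red capsule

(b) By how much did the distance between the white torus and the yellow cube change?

-4.1

The distance was about 6.4 in the first image and 2.3 in the second, so they moved 4.1 units closer together.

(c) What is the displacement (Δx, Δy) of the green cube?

(2.0, 0.2)

The green cube started near (7.0, 5.2) and ended near (9.0, 5.4).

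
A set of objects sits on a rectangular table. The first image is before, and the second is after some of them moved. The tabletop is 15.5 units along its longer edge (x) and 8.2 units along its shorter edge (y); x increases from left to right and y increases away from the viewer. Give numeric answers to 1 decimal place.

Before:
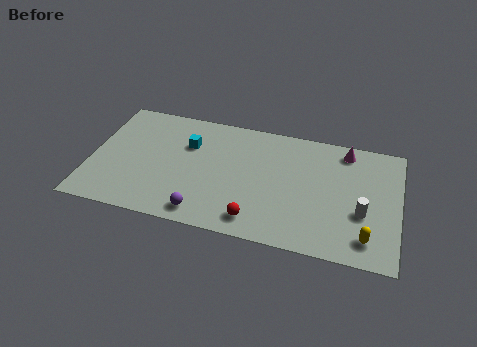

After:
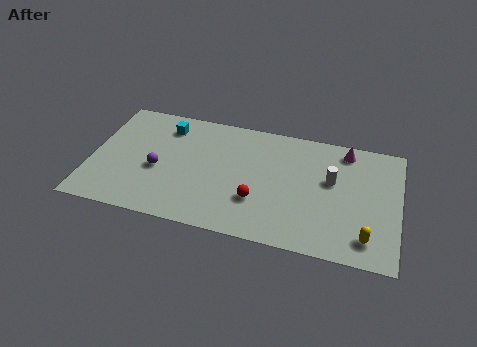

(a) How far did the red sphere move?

1.3

From (8.5, 1.3) to (8.5, 2.6), the red sphere covered √(0.0² + 1.3²) ≈ 1.3 units.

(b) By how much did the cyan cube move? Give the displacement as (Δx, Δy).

(-1.2, 1.0)

From the two frames, the cyan cube sits at roughly (4.8, 5.6) before and (3.6, 6.6) after.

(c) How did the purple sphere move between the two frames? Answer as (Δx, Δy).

(-2.5, 2.4)

From the two frames, the purple sphere sits at roughly (5.9, 1.1) before and (3.4, 3.5) after.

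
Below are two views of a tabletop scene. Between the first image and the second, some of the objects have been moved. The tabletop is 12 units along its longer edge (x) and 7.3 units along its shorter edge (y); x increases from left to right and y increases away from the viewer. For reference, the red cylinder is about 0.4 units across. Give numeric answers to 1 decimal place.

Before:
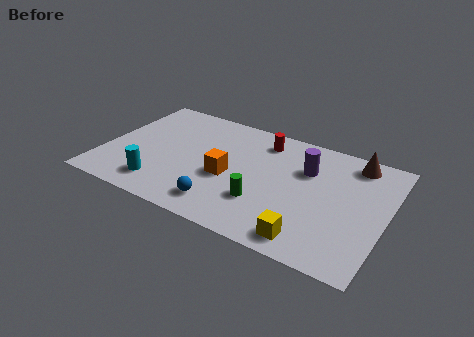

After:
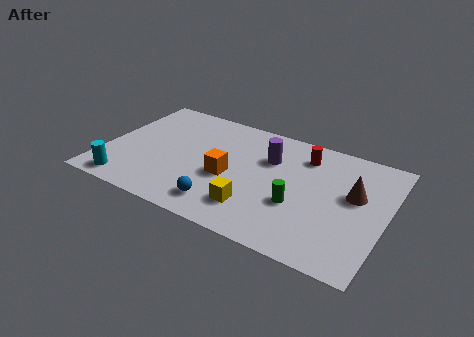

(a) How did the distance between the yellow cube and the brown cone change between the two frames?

-0.8

The distance was about 5.5 in the first image and 4.7 in the second, so they moved 0.8 units closer together.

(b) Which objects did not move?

the blue sphere and the orange cube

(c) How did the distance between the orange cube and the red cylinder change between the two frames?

+0.9

The distance was about 3.1 in the first image and 4.0 in the second, so they moved 0.9 units further apart.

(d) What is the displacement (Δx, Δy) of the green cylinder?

(1.4, 0.5)

The green cylinder started near (7.0, 2.2) and ended near (8.4, 2.7).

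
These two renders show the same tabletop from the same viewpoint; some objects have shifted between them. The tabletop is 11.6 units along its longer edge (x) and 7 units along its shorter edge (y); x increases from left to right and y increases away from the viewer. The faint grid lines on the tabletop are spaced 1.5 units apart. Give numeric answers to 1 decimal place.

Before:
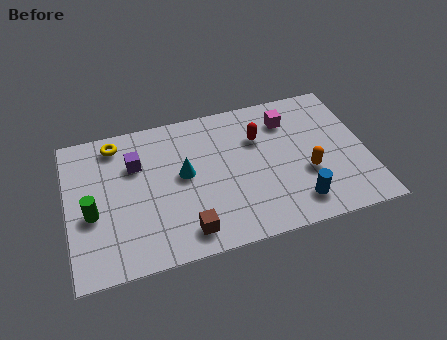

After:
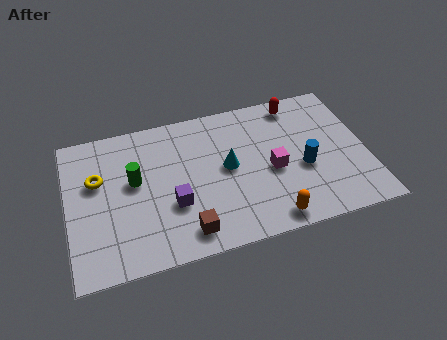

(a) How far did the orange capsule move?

2.4

The orange capsule was near (9.2, 2.6) before and (7.6, 0.8) after, so it travelled √(1.6² + 1.8²) ≈ 2.4 units.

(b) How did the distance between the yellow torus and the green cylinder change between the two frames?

-1.8

The distance was about 3.3 in the first image and 1.5 in the second, so they moved 1.8 units closer together.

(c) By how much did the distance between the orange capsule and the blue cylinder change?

+1.2

Before: roughly 1.4 units apart; after: 2.6. That's 1.2 units further apart.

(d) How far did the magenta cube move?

2.4

The magenta cube moved from about (8.7, 5.4) to (7.9, 3.1), a distance of √(0.8² + 2.3²) ≈ 2.4.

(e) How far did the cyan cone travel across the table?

1.7

The cyan cone moved from about (4.5, 3.8) to (6.2, 3.7), a distance of √(1.7² + 0.1²) ≈ 1.7.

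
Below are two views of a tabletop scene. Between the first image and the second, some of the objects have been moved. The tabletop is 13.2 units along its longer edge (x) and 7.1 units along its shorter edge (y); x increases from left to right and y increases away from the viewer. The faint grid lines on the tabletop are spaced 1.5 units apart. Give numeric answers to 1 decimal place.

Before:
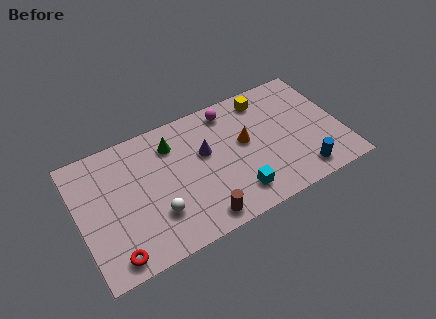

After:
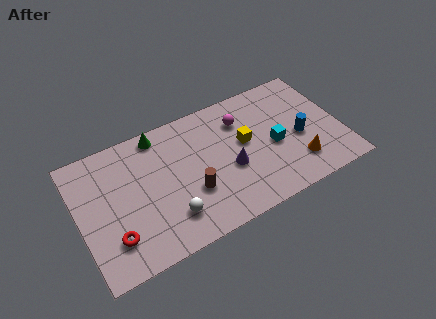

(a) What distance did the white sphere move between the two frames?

0.7

From (3.7, 2.1) to (4.3, 1.7), the white sphere covered √(0.6² + 0.4²) ≈ 0.7 units.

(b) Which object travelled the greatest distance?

the orange cone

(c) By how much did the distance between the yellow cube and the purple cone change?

-2.3

They were about 3.7 units apart before and 1.4 after — 2.3 units closer together.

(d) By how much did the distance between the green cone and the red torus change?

-0.5

The distance was about 5.8 in the first image and 5.3 in the second, so they moved 0.5 units closer together.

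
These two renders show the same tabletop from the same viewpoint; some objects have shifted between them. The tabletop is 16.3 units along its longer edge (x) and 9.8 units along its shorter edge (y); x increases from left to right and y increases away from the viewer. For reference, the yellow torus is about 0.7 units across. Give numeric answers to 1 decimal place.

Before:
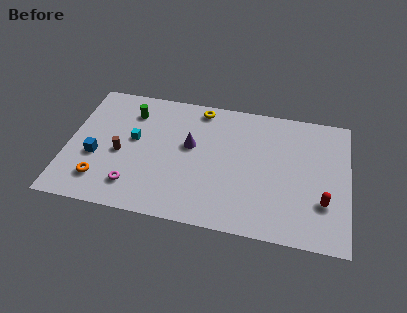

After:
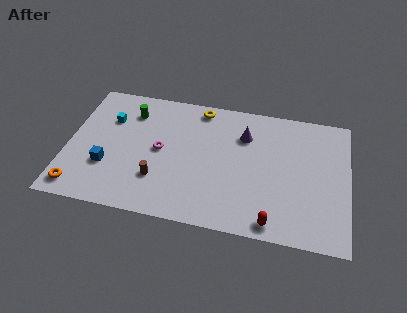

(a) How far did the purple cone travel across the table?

3.4

The purple cone was near (7.1, 5.7) before and (10.2, 7.1) after, so it travelled √(3.1² + 1.4²) ≈ 3.4 units.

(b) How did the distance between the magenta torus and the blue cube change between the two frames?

+0.6

Before: roughly 2.9 units apart; after: 3.5. That's 0.6 units further apart.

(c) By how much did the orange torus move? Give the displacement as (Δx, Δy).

(-1.2, -0.8)

The orange torus was at about (2.1, 2.1) and moved to about (0.9, 1.3).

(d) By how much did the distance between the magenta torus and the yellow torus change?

-3.3

Before: roughly 7.6 units apart; after: 4.3. That's 3.3 units closer together.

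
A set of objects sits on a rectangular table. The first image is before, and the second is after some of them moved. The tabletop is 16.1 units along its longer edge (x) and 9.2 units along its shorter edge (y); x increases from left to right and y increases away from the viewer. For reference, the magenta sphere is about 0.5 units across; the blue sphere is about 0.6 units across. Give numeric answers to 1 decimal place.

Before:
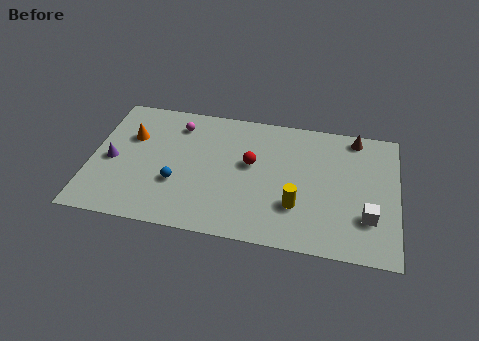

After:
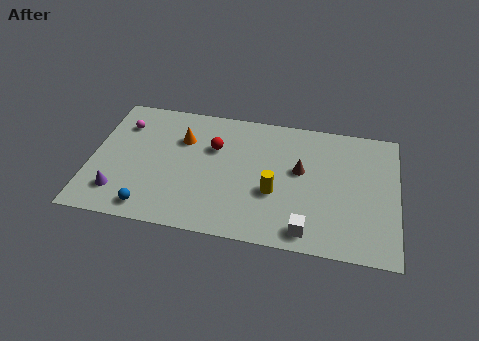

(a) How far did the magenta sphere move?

2.9

The magenta sphere moved from about (4.4, 7.4) to (1.5, 6.9), a distance of √(2.9² + 0.5²) ≈ 2.9.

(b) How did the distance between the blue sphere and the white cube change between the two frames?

-1.8

They were about 10.0 units apart before and 8.2 after — 1.8 units closer together.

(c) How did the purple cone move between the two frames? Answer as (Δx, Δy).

(0.5, -2.2)

From the two frames, the purple cone sits at roughly (1.1, 4.2) before and (1.6, 2.0) after.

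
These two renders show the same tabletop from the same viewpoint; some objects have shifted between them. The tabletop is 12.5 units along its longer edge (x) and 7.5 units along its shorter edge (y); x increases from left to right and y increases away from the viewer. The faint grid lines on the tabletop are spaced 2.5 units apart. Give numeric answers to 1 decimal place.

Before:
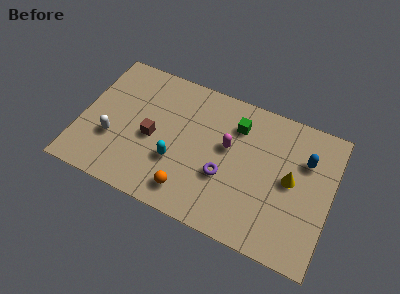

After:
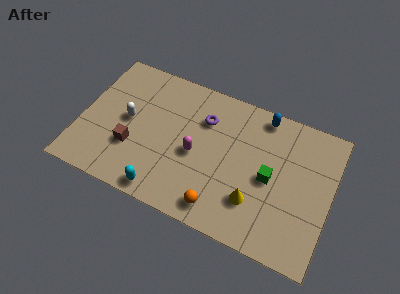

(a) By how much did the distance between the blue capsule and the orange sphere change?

-0.9

Before: roughly 6.7 units apart; after: 5.8. That's 0.9 units closer together.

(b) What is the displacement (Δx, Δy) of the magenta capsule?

(-1.5, -1.0)

The magenta capsule was at about (7.3, 4.4) and moved to about (5.8, 3.4).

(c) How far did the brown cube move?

1.3

From (3.6, 3.4) to (2.7, 2.5), the brown cube covered √(0.9² + 0.9²) ≈ 1.3 units.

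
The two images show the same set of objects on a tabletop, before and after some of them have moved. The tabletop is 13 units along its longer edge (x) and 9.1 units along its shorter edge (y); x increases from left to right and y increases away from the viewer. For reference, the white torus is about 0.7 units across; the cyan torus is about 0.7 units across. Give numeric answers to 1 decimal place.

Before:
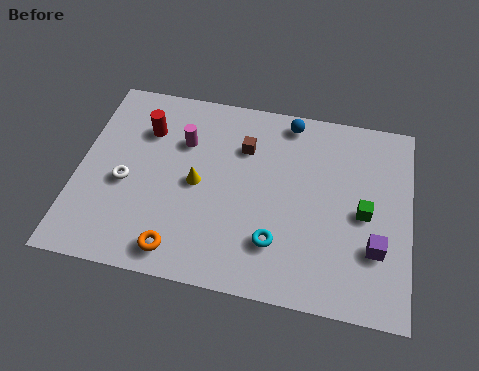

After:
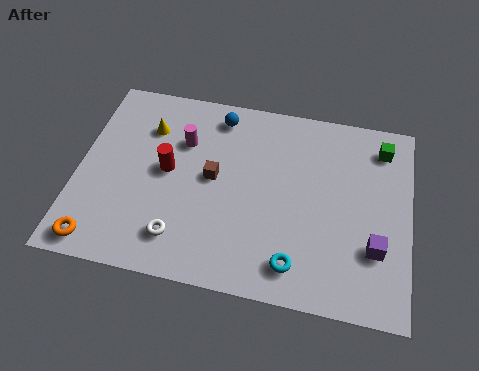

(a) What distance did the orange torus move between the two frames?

3.1

The orange torus was near (4.2, 1.2) before and (1.1, 1.0) after, so it travelled √(3.1² + 0.2²) ≈ 3.1 units.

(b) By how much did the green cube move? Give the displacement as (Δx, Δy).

(0.6, 3.2)

From the two frames, the green cube sits at roughly (11.2, 4.3) before and (11.8, 7.5) after.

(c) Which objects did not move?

the magenta cylinder and the purple cube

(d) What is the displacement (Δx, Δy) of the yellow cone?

(-2.1, 2.3)

The yellow cone started near (4.7, 4.4) and ended near (2.6, 6.7).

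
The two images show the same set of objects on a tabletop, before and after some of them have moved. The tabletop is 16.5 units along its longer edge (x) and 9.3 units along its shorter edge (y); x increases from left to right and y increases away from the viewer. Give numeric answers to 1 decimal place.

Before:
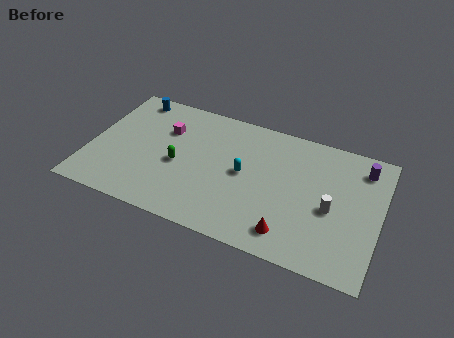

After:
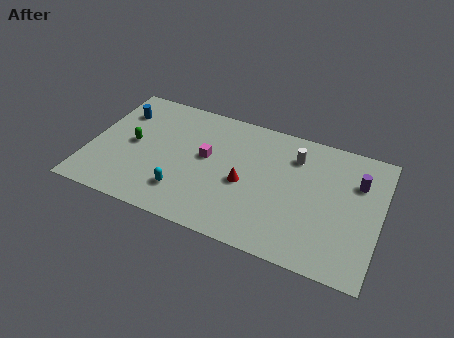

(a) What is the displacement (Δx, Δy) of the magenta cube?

(2.5, -1.2)

From the two frames, the magenta cube sits at roughly (4.1, 6.4) before and (6.6, 5.2) after.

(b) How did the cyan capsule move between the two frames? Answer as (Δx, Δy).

(-3.2, -2.6)

From the two frames, the cyan capsule sits at roughly (8.8, 4.8) before and (5.6, 2.2) after.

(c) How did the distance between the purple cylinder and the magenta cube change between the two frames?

-2.7

They were about 11.3 units apart before and 8.6 after — 2.7 units closer together.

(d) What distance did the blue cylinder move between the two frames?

1.4

From (1.9, 8.2) to (1.4, 6.9), the blue cylinder covered √(0.5² + 1.3²) ≈ 1.4 units.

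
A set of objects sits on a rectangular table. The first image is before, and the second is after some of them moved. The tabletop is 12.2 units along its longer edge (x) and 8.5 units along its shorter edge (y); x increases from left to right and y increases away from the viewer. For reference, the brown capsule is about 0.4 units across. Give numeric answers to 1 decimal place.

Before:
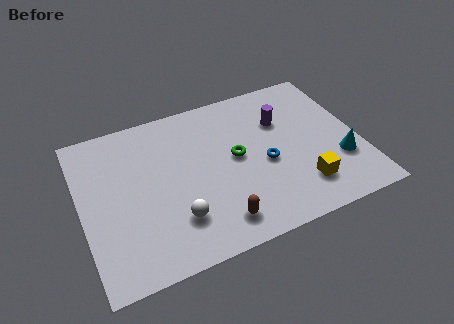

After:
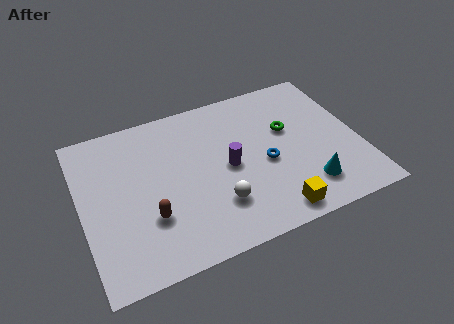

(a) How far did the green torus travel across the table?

2.5

From (6.8, 4.5) to (9.2, 5.2), the green torus covered √(2.4² + 0.7²) ≈ 2.5 units.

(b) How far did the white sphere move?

1.8

The white sphere moved from about (3.9, 2.2) to (5.7, 2.3), a distance of √(1.8² + 0.1²) ≈ 1.8.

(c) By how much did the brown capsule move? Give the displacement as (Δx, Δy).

(-2.8, 1.3)

The brown capsule started near (5.6, 1.4) and ended near (2.8, 2.7).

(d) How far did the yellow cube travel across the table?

1.7

The yellow cube moved from about (9.4, 1.9) to (8.0, 1.0), a distance of √(1.4² + 0.9²) ≈ 1.7.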